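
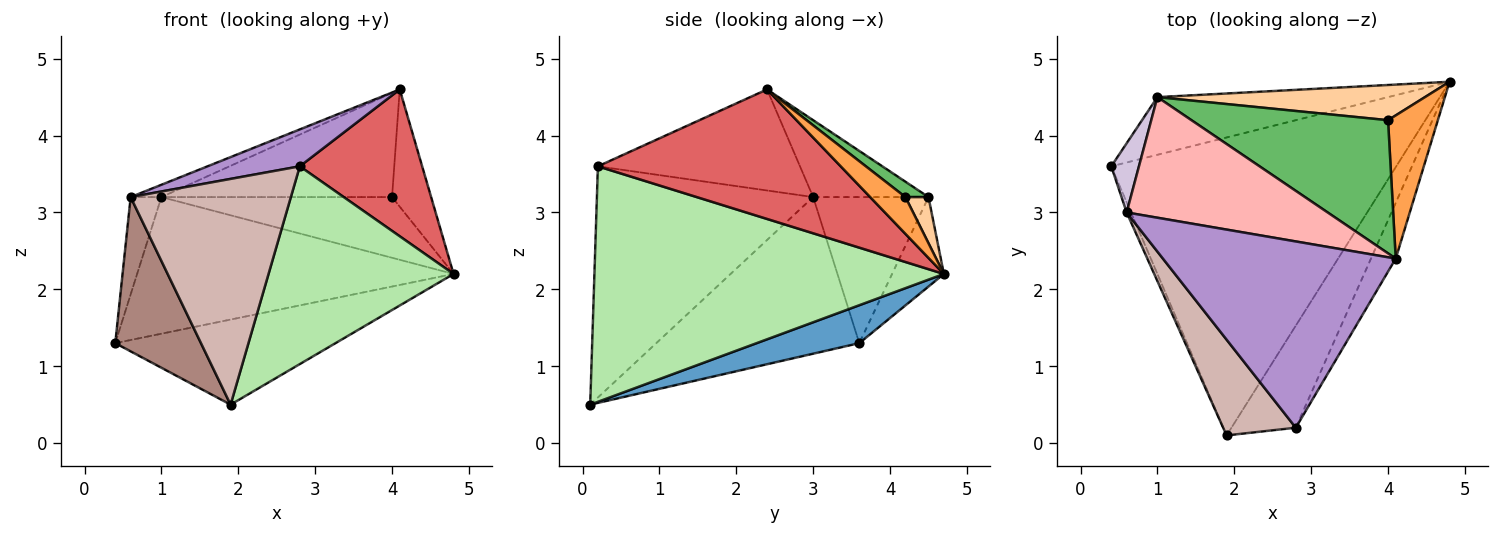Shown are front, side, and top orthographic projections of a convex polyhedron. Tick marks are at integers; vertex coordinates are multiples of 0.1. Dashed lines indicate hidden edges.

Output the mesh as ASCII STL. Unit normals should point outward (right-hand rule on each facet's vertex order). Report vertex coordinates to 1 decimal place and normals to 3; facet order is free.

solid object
 facet normal 0.127 0.272 -0.954
  outer loop
   vertex 1.9 0.1 0.5
   vertex 0.4 3.6 1.3
   vertex 4.8 4.7 2.2
  endloop
 endfacet
 facet normal -0.149 0.911 -0.384
  outer loop
   vertex 1.0 4.5 3.2
   vertex 4.8 4.7 2.2
   vertex 0.4 3.6 1.3
  endloop
 endfacet
 facet normal 0.496 0.550 0.672
  outer loop
   vertex 4.0 4.2 3.2
   vertex 4.1 2.4 4.6
   vertex 4.8 4.7 2.2
  endloop
 endfacet
 facet normal 0.086 0.862 0.500
  outer loop
   vertex 4.0 4.2 3.2
   vertex 4.8 4.7 2.2
   vertex 1.0 4.5 3.2
  endloop
 endfacet
 facet normal 0.061 0.615 0.786
  outer loop
   vertex 4.0 4.2 3.2
   vertex 1.0 4.5 3.2
   vertex 4.1 2.4 4.6
  endloop
 endfacet
 facet normal 0.859 -0.455 -0.235
  outer loop
   vertex 2.8 0.2 3.6
   vertex 1.9 0.1 0.5
   vertex 4.8 4.7 2.2
  endloop
 endfacet
 facet normal 0.880 -0.444 -0.168
  outer loop
   vertex 2.8 0.2 3.6
   vertex 4.8 4.7 2.2
   vertex 4.1 2.4 4.6
  endloop
 endfacet
 facet normal -0.356 0.095 0.930
  outer loop
   vertex 0.6 3.0 3.2
   vertex 4.1 2.4 4.6
   vertex 1.0 4.5 3.2
  endloop
 endfacet
 facet normal -0.392 -0.179 0.903
  outer loop
   vertex 0.6 3.0 3.2
   vertex 2.8 0.2 3.6
   vertex 4.1 2.4 4.6
  endloop
 endfacet
 facet normal -0.950 0.253 0.180
  outer loop
   vertex 0.6 3.0 3.2
   vertex 1.0 4.5 3.2
   vertex 0.4 3.6 1.3
  endloop
 endfacet
 facet normal -0.921 -0.389 -0.026
  outer loop
   vertex 0.6 3.0 3.2
   vertex 0.4 3.6 1.3
   vertex 1.9 0.1 0.5
  endloop
 endfacet
 facet normal -0.779 -0.577 0.245
  outer loop
   vertex 0.6 3.0 3.2
   vertex 1.9 0.1 0.5
   vertex 2.8 0.2 3.6
  endloop
 endfacet
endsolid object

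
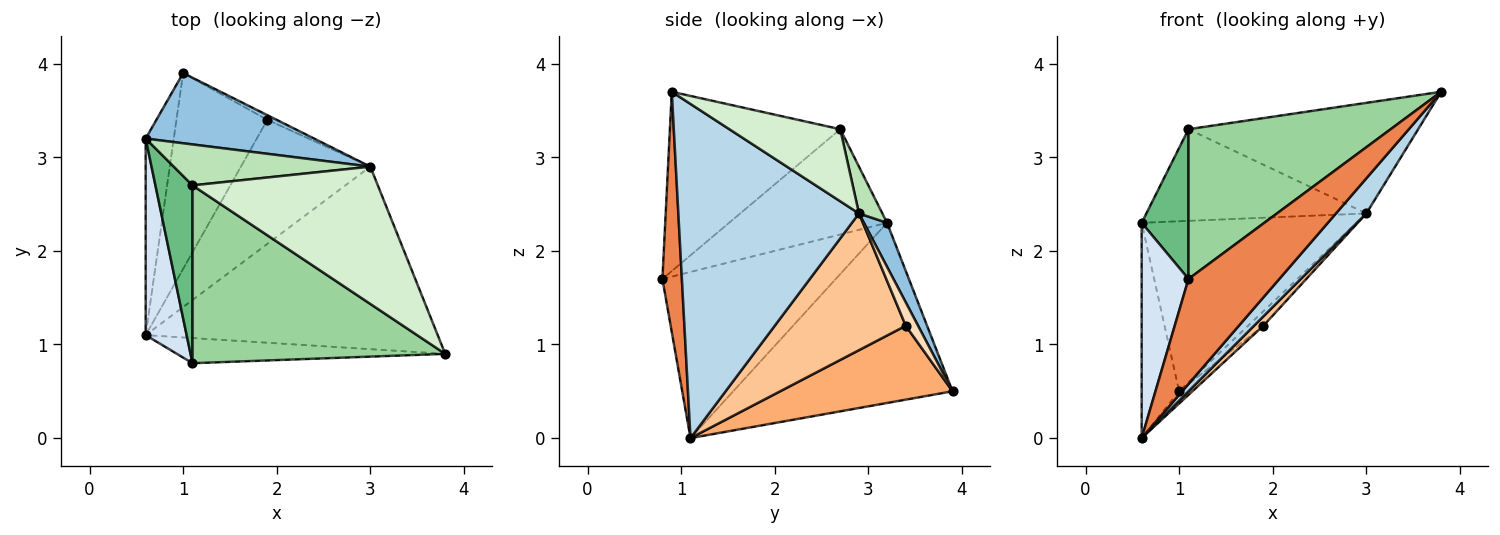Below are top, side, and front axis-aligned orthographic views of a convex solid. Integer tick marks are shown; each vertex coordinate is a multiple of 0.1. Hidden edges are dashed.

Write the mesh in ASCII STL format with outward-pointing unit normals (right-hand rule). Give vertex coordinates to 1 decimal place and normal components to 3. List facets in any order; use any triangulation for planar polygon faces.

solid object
 facet normal -0.974 0.166 -0.152
  outer loop
   vertex 1.0 3.9 0.5
   vertex 0.6 1.1 0.0
   vertex 0.6 3.2 2.3
  endloop
 endfacet
 facet normal 0.099 0.920 0.380
  outer loop
   vertex 3.0 2.9 2.4
   vertex 1.0 3.9 0.5
   vertex 0.6 3.2 2.3
  endloop
 endfacet
 facet normal 0.747 -0.126 -0.653
  outer loop
   vertex 3.0 2.9 2.4
   vertex 3.8 0.9 3.7
   vertex 0.6 1.1 0.0
  endloop
 endfacet
 facet normal -0.939 -0.254 0.231
  outer loop
   vertex 1.1 0.8 1.7
   vertex 0.6 3.2 2.3
   vertex 0.6 1.1 0.0
  endloop
 endfacet
 facet normal 0.204 -0.952 -0.228
  outer loop
   vertex 1.1 0.8 1.7
   vertex 0.6 1.1 0.0
   vertex 3.8 0.9 3.7
  endloop
 endfacet
 facet normal 0.630 0.048 -0.775
  outer loop
   vertex 1.9 3.4 1.2
   vertex 0.6 1.1 0.0
   vertex 1.0 3.9 0.5
  endloop
 endfacet
 facet normal 0.725 -0.052 -0.686
  outer loop
   vertex 1.9 3.4 1.2
   vertex 3.0 2.9 2.4
   vertex 0.6 1.1 0.0
  endloop
 endfacet
 facet normal 0.609 0.755 -0.244
  outer loop
   vertex 1.9 3.4 1.2
   vertex 1.0 3.9 0.5
   vertex 3.0 2.9 2.4
  endloop
 endfacet
 facet normal -0.908 -0.269 0.320
  outer loop
   vertex 1.1 2.7 3.3
   vertex 0.6 3.2 2.3
   vertex 1.1 0.8 1.7
  endloop
 endfacet
 facet normal -0.477 -0.566 0.672
  outer loop
   vertex 1.1 2.7 3.3
   vertex 1.1 0.8 1.7
   vertex 3.8 0.9 3.7
  endloop
 endfacet
 facet normal 0.097 0.909 0.406
  outer loop
   vertex 1.1 2.7 3.3
   vertex 3.0 2.9 2.4
   vertex 0.6 3.2 2.3
  endloop
 endfacet
 facet normal 0.290 0.600 0.745
  outer loop
   vertex 1.1 2.7 3.3
   vertex 3.8 0.9 3.7
   vertex 3.0 2.9 2.4
  endloop
 endfacet
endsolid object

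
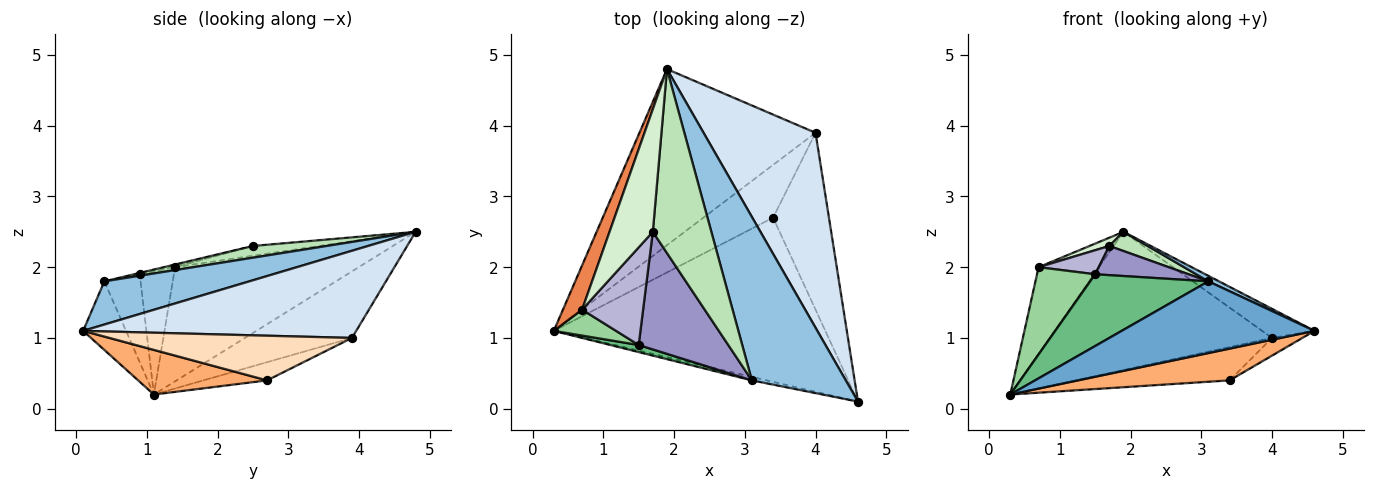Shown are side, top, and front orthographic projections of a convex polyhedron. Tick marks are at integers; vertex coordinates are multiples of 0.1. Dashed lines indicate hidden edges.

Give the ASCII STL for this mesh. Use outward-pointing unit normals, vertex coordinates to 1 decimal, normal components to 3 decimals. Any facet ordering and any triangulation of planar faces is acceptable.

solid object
 facet normal -0.217 -0.975 -0.047
  outer loop
   vertex 3.1 0.4 1.8
   vertex 0.3 1.1 0.2
   vertex 4.6 0.1 1.1
  endloop
 endfacet
 facet normal 0.418 -0.031 0.908
  outer loop
   vertex 3.1 0.4 1.8
   vertex 4.6 0.1 1.1
   vertex 1.9 4.8 2.5
  endloop
 endfacet
 facet normal -0.285 0.592 -0.754
  outer loop
   vertex 4.0 3.9 1.0
   vertex 0.3 1.1 0.2
   vertex 1.9 4.8 2.5
  endloop
 endfacet
 facet normal 0.610 0.117 0.784
  outer loop
   vertex 4.0 3.9 1.0
   vertex 1.9 4.8 2.5
   vertex 4.6 0.1 1.1
  endloop
 endfacet
 facet normal -0.938 0.308 0.157
  outer loop
   vertex 0.7 1.4 2.0
   vertex 1.9 4.8 2.5
   vertex 0.3 1.1 0.2
  endloop
 endfacet
 facet normal 0.159 -0.187 -0.969
  outer loop
   vertex 3.4 2.7 0.4
   vertex 4.6 0.1 1.1
   vertex 0.3 1.1 0.2
  endloop
 endfacet
 facet normal -0.215 0.521 -0.826
  outer loop
   vertex 3.4 2.7 0.4
   vertex 0.3 1.1 0.2
   vertex 4.0 3.9 1.0
  endloop
 endfacet
 facet normal 0.623 0.078 -0.778
  outer loop
   vertex 3.4 2.7 0.4
   vertex 4.0 3.9 1.0
   vertex 4.6 0.1 1.1
  endloop
 endfacet
 facet normal -0.292 -0.952 0.094
  outer loop
   vertex 1.5 0.9 1.9
   vertex 0.3 1.1 0.2
   vertex 3.1 0.4 1.8
  endloop
 endfacet
 facet normal -0.491 -0.835 0.248
  outer loop
   vertex 1.5 0.9 1.9
   vertex 0.7 1.4 2.0
   vertex 0.3 1.1 0.2
  endloop
 endfacet
 facet normal 0.196 -0.102 0.975
  outer loop
   vertex 1.7 2.5 2.3
   vertex 3.1 0.4 1.8
   vertex 1.9 4.8 2.5
  endloop
 endfacet
 facet normal -0.220 -0.066 0.973
  outer loop
   vertex 1.7 2.5 2.3
   vertex 1.9 4.8 2.5
   vertex 0.7 1.4 2.0
  endloop
 endfacet
 facet normal -0.015 -0.241 0.970
  outer loop
   vertex 1.7 2.5 2.3
   vertex 1.5 0.9 1.9
   vertex 3.1 0.4 1.8
  endloop
 endfacet
 facet normal -0.028 -0.239 0.971
  outer loop
   vertex 1.7 2.5 2.3
   vertex 0.7 1.4 2.0
   vertex 1.5 0.9 1.9
  endloop
 endfacet
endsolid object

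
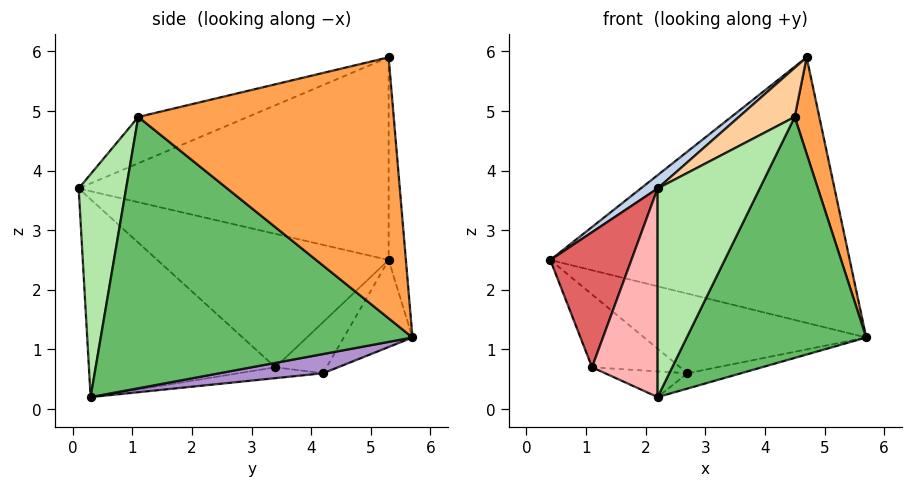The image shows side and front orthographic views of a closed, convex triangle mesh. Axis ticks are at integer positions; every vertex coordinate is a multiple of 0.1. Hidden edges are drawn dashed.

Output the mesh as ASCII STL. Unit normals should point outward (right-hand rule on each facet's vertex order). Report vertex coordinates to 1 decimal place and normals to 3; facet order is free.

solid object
 facet normal -0.057 0.996 0.073
  outer loop
   vertex 4.7 5.3 5.9
   vertex 5.7 5.7 1.2
   vertex 0.4 5.3 2.5
  endloop
 endfacet
 facet normal -0.620 -0.034 0.784
  outer loop
   vertex 4.7 5.3 5.9
   vertex 0.4 5.3 2.5
   vertex 2.2 0.1 3.7
  endloop
 endfacet
 facet normal 0.975 -0.094 0.200
  outer loop
   vertex 4.5 1.1 4.9
   vertex 5.7 5.7 1.2
   vertex 4.7 5.3 5.9
  endloop
 endfacet
 facet normal -0.385 -0.196 0.902
  outer loop
   vertex 4.5 1.1 4.9
   vertex 4.7 5.3 5.9
   vertex 2.2 0.1 3.7
  endloop
 endfacet
 facet normal 0.821 -0.472 -0.321
  outer loop
   vertex 4.5 1.1 4.9
   vertex 2.2 0.3 0.2
   vertex 5.7 5.7 1.2
  endloop
 endfacet
 facet normal 0.421 -0.906 -0.052
  outer loop
   vertex 4.5 1.1 4.9
   vertex 2.2 0.1 3.7
   vertex 2.2 0.3 0.2
  endloop
 endfacet
 facet normal -0.944 -0.331 -0.018
  outer loop
   vertex 1.1 3.4 0.7
   vertex 2.2 0.1 3.7
   vertex 0.4 5.3 2.5
  endloop
 endfacet
 facet normal -0.943 -0.332 -0.019
  outer loop
   vertex 1.1 3.4 0.7
   vertex 2.2 0.3 0.2
   vertex 2.2 0.1 3.7
  endloop
 endfacet
 facet normal 0.156 0.081 -0.984
  outer loop
   vertex 2.7 4.2 0.6
   vertex 5.7 5.7 1.2
   vertex 2.2 0.3 0.2
  endloop
 endfacet
 facet normal -0.120 0.116 -0.986
  outer loop
   vertex 2.7 4.2 0.6
   vertex 2.2 0.3 0.2
   vertex 1.1 3.4 0.7
  endloop
 endfacet
 facet normal -0.218 0.706 -0.673
  outer loop
   vertex 2.7 4.2 0.6
   vertex 0.4 5.3 2.5
   vertex 5.7 5.7 1.2
  endloop
 endfacet
 facet normal -0.336 0.579 -0.742
  outer loop
   vertex 2.7 4.2 0.6
   vertex 1.1 3.4 0.7
   vertex 0.4 5.3 2.5
  endloop
 endfacet
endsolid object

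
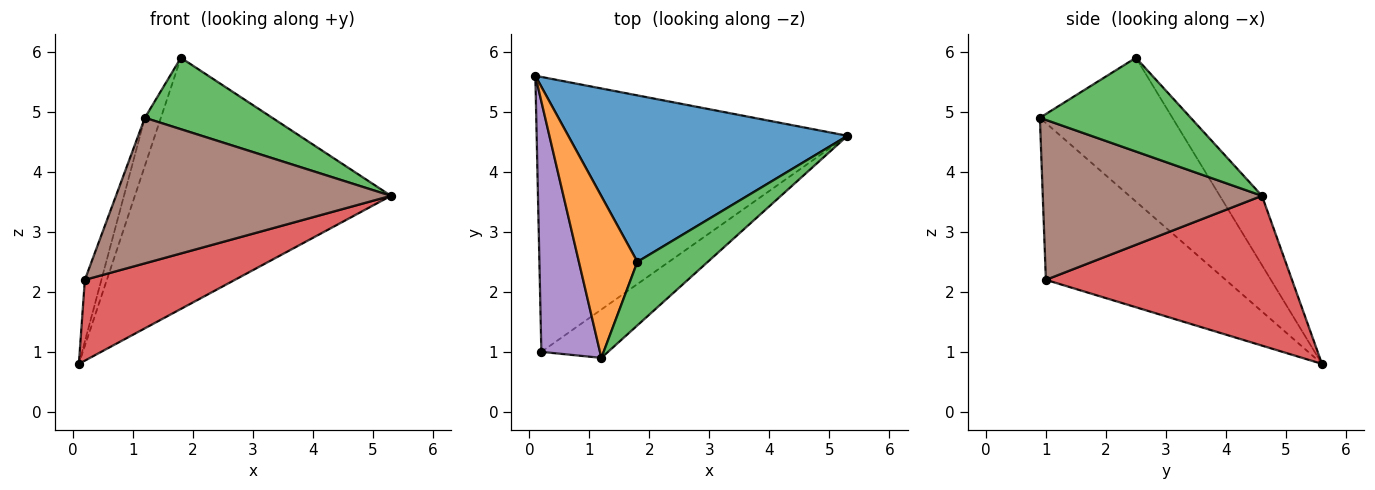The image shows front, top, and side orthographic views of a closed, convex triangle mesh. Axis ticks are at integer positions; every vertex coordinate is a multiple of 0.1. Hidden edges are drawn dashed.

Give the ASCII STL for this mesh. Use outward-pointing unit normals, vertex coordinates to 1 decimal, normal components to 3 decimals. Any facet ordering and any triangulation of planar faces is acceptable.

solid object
 facet normal -0.136 0.826 0.547
  outer loop
   vertex 1.8 2.5 5.9
   vertex 5.3 4.6 3.6
   vertex 0.1 5.6 0.8
  endloop
 endfacet
 facet normal -0.921 0.111 0.374
  outer loop
   vertex 1.8 2.5 5.9
   vertex 0.1 5.6 0.8
   vertex 1.2 0.9 4.9
  endloop
 endfacet
 facet normal 0.663 -0.560 0.498
  outer loop
   vertex 1.8 2.5 5.9
   vertex 1.2 0.9 4.9
   vertex 5.3 4.6 3.6
  endloop
 endfacet
 facet normal 0.420 -0.256 -0.871
  outer loop
   vertex 0.2 1.0 2.2
   vertex 0.1 5.6 0.8
   vertex 5.3 4.6 3.6
  endloop
 endfacet
 facet normal -0.933 0.086 0.349
  outer loop
   vertex 0.2 1.0 2.2
   vertex 1.2 0.9 4.9
   vertex 0.1 5.6 0.8
  endloop
 endfacet
 facet normal 0.603 -0.757 -0.251
  outer loop
   vertex 0.2 1.0 2.2
   vertex 5.3 4.6 3.6
   vertex 1.2 0.9 4.9
  endloop
 endfacet
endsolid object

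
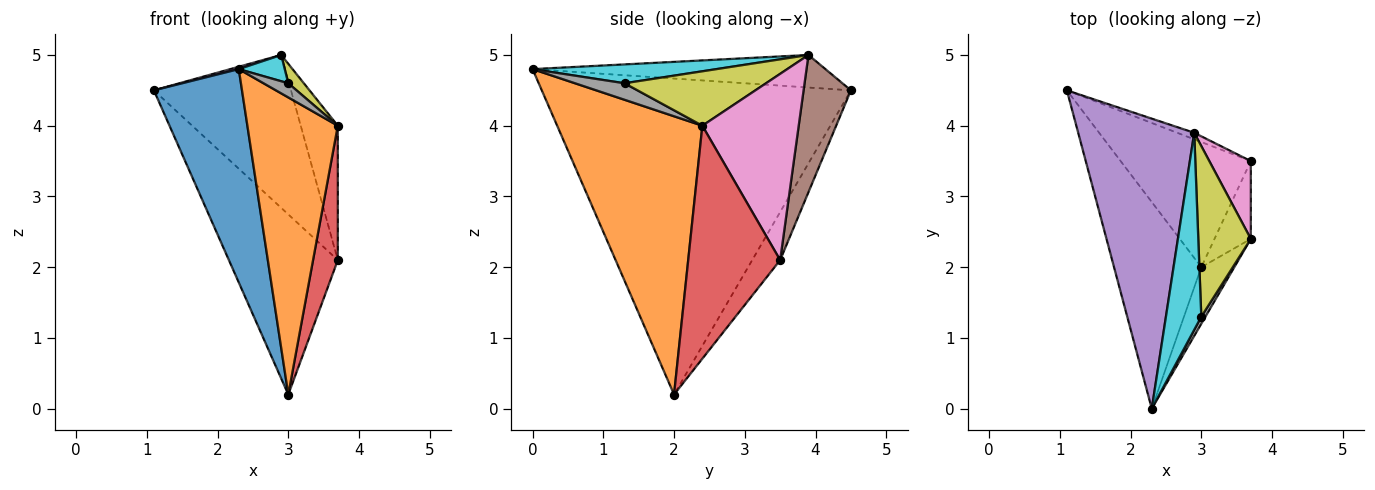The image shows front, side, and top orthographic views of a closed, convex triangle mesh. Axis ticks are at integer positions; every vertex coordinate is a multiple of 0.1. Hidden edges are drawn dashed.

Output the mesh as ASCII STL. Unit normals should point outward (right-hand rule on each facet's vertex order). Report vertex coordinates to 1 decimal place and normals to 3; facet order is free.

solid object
 facet normal -0.929 -0.265 -0.257
  outer loop
   vertex 3.0 2.0 0.2
   vertex 2.3 0.0 4.8
   vertex 1.1 4.5 4.5
  endloop
 endfacet
 facet normal 0.845 -0.526 -0.100
  outer loop
   vertex 3.0 2.0 0.2
   vertex 3.7 2.4 4.0
   vertex 2.3 0.0 4.8
  endloop
 endfacet
 facet normal -0.206 0.804 -0.558
  outer loop
   vertex 3.7 3.5 2.1
   vertex 3.0 2.0 0.2
   vertex 1.1 4.5 4.5
  endloop
 endfacet
 facet normal 0.955 -0.257 -0.149
  outer loop
   vertex 3.7 3.5 2.1
   vertex 3.7 2.4 4.0
   vertex 3.0 2.0 0.2
  endloop
 endfacet
 facet normal -0.270 -0.008 0.963
  outer loop
   vertex 2.9 3.9 5.0
   vertex 1.1 4.5 4.5
   vertex 2.3 0.0 4.8
  endloop
 endfacet
 facet normal 0.326 0.944 -0.040
  outer loop
   vertex 2.9 3.9 5.0
   vertex 3.7 3.5 2.1
   vertex 1.1 4.5 4.5
  endloop
 endfacet
 facet normal 0.914 0.352 0.204
  outer loop
   vertex 2.9 3.9 5.0
   vertex 3.7 2.4 4.0
   vertex 3.7 3.5 2.1
  endloop
 endfacet
 facet normal 0.873 -0.436 0.218
  outer loop
   vertex 3.0 1.3 4.6
   vertex 2.3 0.0 4.8
   vertex 3.7 2.4 4.0
  endloop
 endfacet
 facet normal 0.717 -0.079 0.692
  outer loop
   vertex 3.0 1.3 4.6
   vertex 3.7 2.4 4.0
   vertex 2.9 3.9 5.0
  endloop
 endfacet
 facet normal 0.467 -0.117 0.876
  outer loop
   vertex 3.0 1.3 4.6
   vertex 2.9 3.9 5.0
   vertex 2.3 0.0 4.8
  endloop
 endfacet
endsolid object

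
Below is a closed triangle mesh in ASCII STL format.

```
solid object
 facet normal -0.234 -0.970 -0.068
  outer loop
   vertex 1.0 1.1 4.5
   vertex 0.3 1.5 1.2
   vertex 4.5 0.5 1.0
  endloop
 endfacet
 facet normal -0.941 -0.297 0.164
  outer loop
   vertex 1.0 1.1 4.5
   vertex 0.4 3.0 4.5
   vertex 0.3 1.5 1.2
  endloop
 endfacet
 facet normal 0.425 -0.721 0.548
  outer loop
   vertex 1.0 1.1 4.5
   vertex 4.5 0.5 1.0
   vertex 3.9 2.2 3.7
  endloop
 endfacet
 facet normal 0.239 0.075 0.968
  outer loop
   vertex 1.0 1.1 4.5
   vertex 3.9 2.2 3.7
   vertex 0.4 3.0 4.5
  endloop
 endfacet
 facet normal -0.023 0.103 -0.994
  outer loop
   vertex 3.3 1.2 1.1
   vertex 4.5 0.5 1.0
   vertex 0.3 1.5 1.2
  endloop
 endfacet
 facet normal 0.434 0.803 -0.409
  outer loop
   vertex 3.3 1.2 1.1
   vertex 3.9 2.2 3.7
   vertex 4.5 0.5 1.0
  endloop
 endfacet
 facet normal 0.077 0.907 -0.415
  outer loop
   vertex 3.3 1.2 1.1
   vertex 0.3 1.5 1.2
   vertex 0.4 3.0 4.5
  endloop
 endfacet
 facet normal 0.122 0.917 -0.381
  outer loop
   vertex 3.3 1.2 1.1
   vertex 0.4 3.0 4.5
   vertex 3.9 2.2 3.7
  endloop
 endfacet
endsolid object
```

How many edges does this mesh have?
12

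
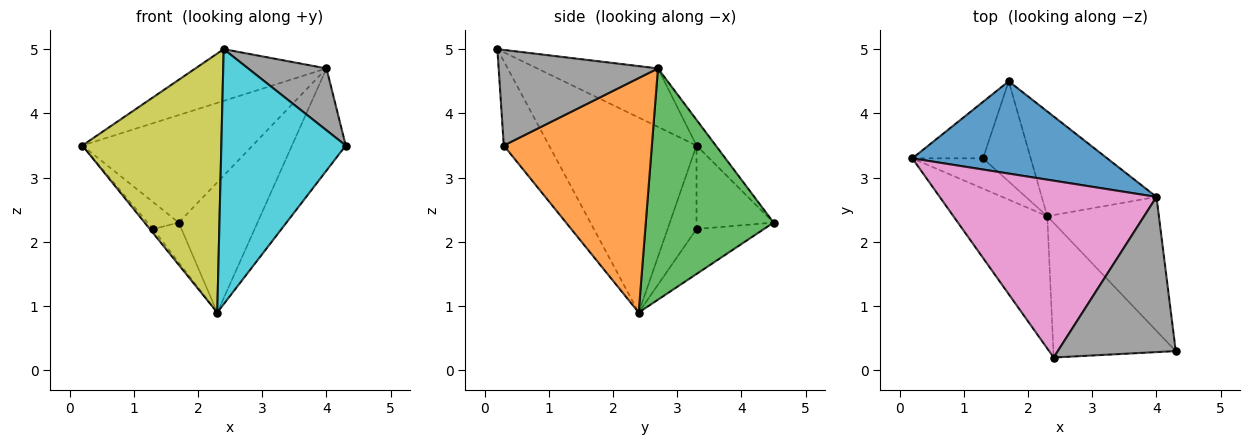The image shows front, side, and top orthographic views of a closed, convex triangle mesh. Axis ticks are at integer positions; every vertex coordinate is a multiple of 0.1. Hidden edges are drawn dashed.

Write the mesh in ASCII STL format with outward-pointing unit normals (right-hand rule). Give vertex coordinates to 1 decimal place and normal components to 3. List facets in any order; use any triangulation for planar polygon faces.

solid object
 facet normal -0.086 0.756 0.649
  outer loop
   vertex 4.0 2.7 4.7
   vertex 1.7 4.5 2.3
   vertex 0.2 3.3 3.5
  endloop
 endfacet
 facet normal 0.858 0.311 -0.408
  outer loop
   vertex 4.0 2.7 4.7
   vertex 4.3 0.3 3.5
   vertex 2.3 2.4 0.9
  endloop
 endfacet
 facet normal 0.784 0.483 -0.389
  outer loop
   vertex 4.0 2.7 4.7
   vertex 2.3 2.4 0.9
   vertex 1.7 4.5 2.3
  endloop
 endfacet
 facet normal -0.730 0.295 -0.617
  outer loop
   vertex 1.3 3.3 2.2
   vertex 0.2 3.3 3.5
   vertex 1.7 4.5 2.3
  endloop
 endfacet
 facet normal -0.761 0.085 -0.644
  outer loop
   vertex 1.3 3.3 2.2
   vertex 2.3 2.4 0.9
   vertex 0.2 3.3 3.5
  endloop
 endfacet
 facet normal -0.659 0.278 -0.699
  outer loop
   vertex 1.3 3.3 2.2
   vertex 1.7 4.5 2.3
   vertex 2.3 2.4 0.9
  endloop
 endfacet
 facet normal -0.251 0.272 0.929
  outer loop
   vertex 2.4 0.2 5.0
   vertex 4.0 2.7 4.7
   vertex 0.2 3.3 3.5
  endloop
 endfacet
 facet normal 0.601 -0.296 0.742
  outer loop
   vertex 2.4 0.2 5.0
   vertex 4.3 0.3 3.5
   vertex 4.0 2.7 4.7
  endloop
 endfacet
 facet normal -0.687 -0.647 -0.331
  outer loop
   vertex 2.4 0.2 5.0
   vertex 0.2 3.3 3.5
   vertex 2.3 2.4 0.9
  endloop
 endfacet
 facet normal -0.306 -0.842 -0.444
  outer loop
   vertex 2.4 0.2 5.0
   vertex 2.3 2.4 0.9
   vertex 4.3 0.3 3.5
  endloop
 endfacet
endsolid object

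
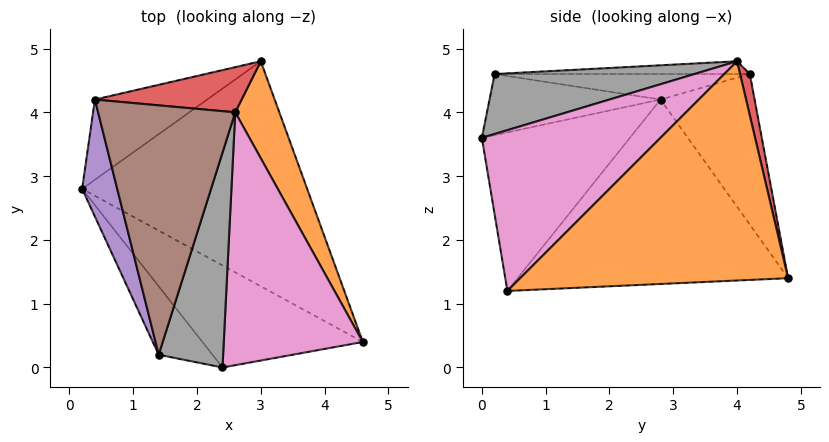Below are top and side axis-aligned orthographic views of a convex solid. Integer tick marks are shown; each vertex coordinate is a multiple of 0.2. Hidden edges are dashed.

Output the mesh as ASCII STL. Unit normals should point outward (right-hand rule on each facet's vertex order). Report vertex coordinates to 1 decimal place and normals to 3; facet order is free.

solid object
 facet normal -0.622 -0.192 -0.759
  outer loop
   vertex 3.0 4.8 1.4
   vertex 4.6 0.4 1.2
   vertex 0.2 2.8 4.2
  endloop
 endfacet
 facet normal 0.926 0.328 0.186
  outer loop
   vertex 2.6 4.0 4.8
   vertex 4.6 0.4 1.2
   vertex 3.0 4.8 1.4
  endloop
 endfacet
 facet normal -0.771 0.274 -0.575
  outer loop
   vertex 0.4 4.2 4.6
   vertex 3.0 4.8 1.4
   vertex 0.2 2.8 4.2
  endloop
 endfacet
 facet normal 0.067 0.969 0.236
  outer loop
   vertex 0.4 4.2 4.6
   vertex 2.6 4.0 4.8
   vertex 3.0 4.8 1.4
  endloop
 endfacet
 facet normal -0.582 -0.145 0.800
  outer loop
   vertex 0.4 4.2 4.6
   vertex 0.2 2.8 4.2
   vertex 1.4 0.2 4.6
  endloop
 endfacet
 facet normal -0.093 -0.023 0.995
  outer loop
   vertex 0.4 4.2 4.6
   vertex 1.4 0.2 4.6
   vertex 2.6 4.0 4.8
  endloop
 endfacet
 facet normal 0.736 -0.228 0.637
  outer loop
   vertex 2.4 0.0 3.6
   vertex 4.6 0.4 1.2
   vertex 2.6 4.0 4.8
  endloop
 endfacet
 facet normal 0.660 -0.246 0.710
  outer loop
   vertex 2.4 0.0 3.6
   vertex 2.6 4.0 4.8
   vertex 1.4 0.2 4.6
  endloop
 endfacet
 facet normal -0.653 -0.371 -0.660
  outer loop
   vertex 2.4 0.0 3.6
   vertex 0.2 2.8 4.2
   vertex 4.6 0.4 1.2
  endloop
 endfacet
 facet normal -0.685 -0.409 -0.603
  outer loop
   vertex 2.4 0.0 3.6
   vertex 1.4 0.2 4.6
   vertex 0.2 2.8 4.2
  endloop
 endfacet
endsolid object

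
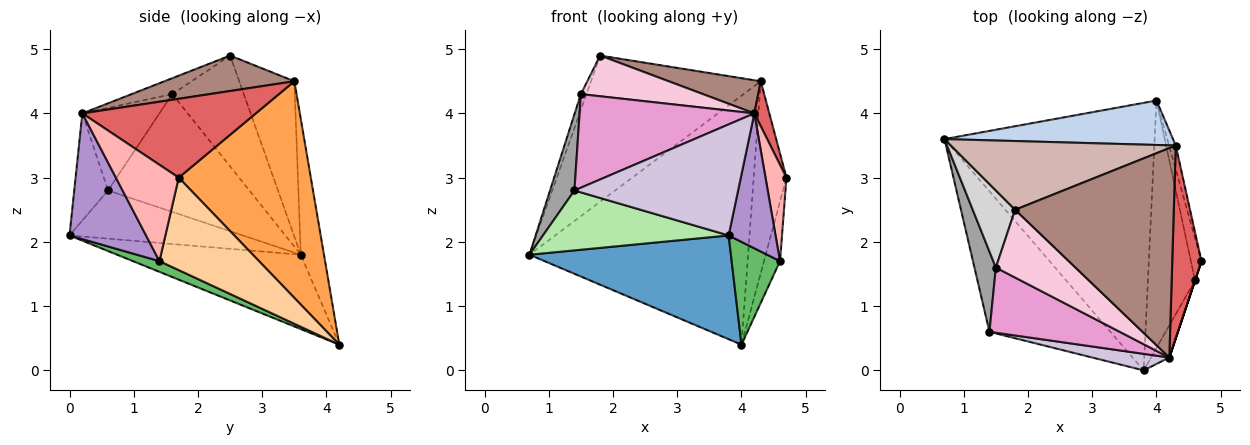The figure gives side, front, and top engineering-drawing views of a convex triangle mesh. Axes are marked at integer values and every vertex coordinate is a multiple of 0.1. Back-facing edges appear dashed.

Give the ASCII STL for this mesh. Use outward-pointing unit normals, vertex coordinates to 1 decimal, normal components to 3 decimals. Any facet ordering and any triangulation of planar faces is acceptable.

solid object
 facet normal -0.313 -0.343 -0.885
  outer loop
   vertex 3.8 0.0 2.1
   vertex 0.7 3.6 1.8
   vertex 4.0 4.2 0.4
  endloop
 endfacet
 facet normal -0.104 0.979 0.175
  outer loop
   vertex 4.3 3.5 4.5
   vertex 4.0 4.2 0.4
   vertex 0.7 3.6 1.8
  endloop
 endfacet
 facet normal 0.970 0.241 -0.030
  outer loop
   vertex 4.3 3.5 4.5
   vertex 4.7 1.7 3.0
   vertex 4.0 4.2 0.4
  endloop
 endfacet
 facet normal 0.981 0.158 -0.112
  outer loop
   vertex 4.6 1.4 1.7
   vertex 4.0 4.2 0.4
   vertex 4.7 1.7 3.0
  endloop
 endfacet
 facet normal 0.205 -0.376 -0.904
  outer loop
   vertex 4.6 1.4 1.7
   vertex 3.8 0.0 2.1
   vertex 4.0 4.2 0.4
  endloop
 endfacet
 facet normal -0.344 -0.368 -0.864
  outer loop
   vertex 1.4 0.6 2.8
   vertex 0.7 3.6 1.8
   vertex 3.8 0.0 2.1
  endloop
 endfacet
 facet normal 0.935 -0.081 0.346
  outer loop
   vertex 4.2 0.2 4.0
   vertex 4.7 1.7 3.0
   vertex 4.3 3.5 4.5
  endloop
 endfacet
 facet normal 0.949 -0.316 0.000
  outer loop
   vertex 4.2 0.2 4.0
   vertex 4.6 1.4 1.7
   vertex 4.7 1.7 3.0
  endloop
 endfacet
 facet normal 0.846 -0.519 -0.124
  outer loop
   vertex 4.2 0.2 4.0
   vertex 3.8 0.0 2.1
   vertex 4.6 1.4 1.7
  endloop
 endfacet
 facet normal -0.200 -0.969 0.144
  outer loop
   vertex 4.2 0.2 4.0
   vertex 1.4 0.6 2.8
   vertex 3.8 0.0 2.1
  endloop
 endfacet
 facet normal 0.215 -0.153 0.965
  outer loop
   vertex 1.8 2.5 4.9
   vertex 4.2 0.2 4.0
   vertex 4.3 3.5 4.5
  endloop
 endfacet
 facet normal -0.282 0.868 0.408
  outer loop
   vertex 1.8 2.5 4.9
   vertex 4.3 3.5 4.5
   vertex 0.7 3.6 1.8
  endloop
 endfacet
 facet normal -0.340 -0.772 0.537
  outer loop
   vertex 1.5 1.6 4.3
   vertex 1.4 0.6 2.8
   vertex 4.2 0.2 4.0
  endloop
 endfacet
 facet normal -0.169 -0.507 0.845
  outer loop
   vertex 1.5 1.6 4.3
   vertex 4.2 0.2 4.0
   vertex 1.8 2.5 4.9
  endloop
 endfacet
 facet normal -0.970 -0.168 0.176
  outer loop
   vertex 1.5 1.6 4.3
   vertex 0.7 3.6 1.8
   vertex 1.4 0.6 2.8
  endloop
 endfacet
 facet normal -0.931 0.073 0.356
  outer loop
   vertex 1.5 1.6 4.3
   vertex 1.8 2.5 4.9
   vertex 0.7 3.6 1.8
  endloop
 endfacet
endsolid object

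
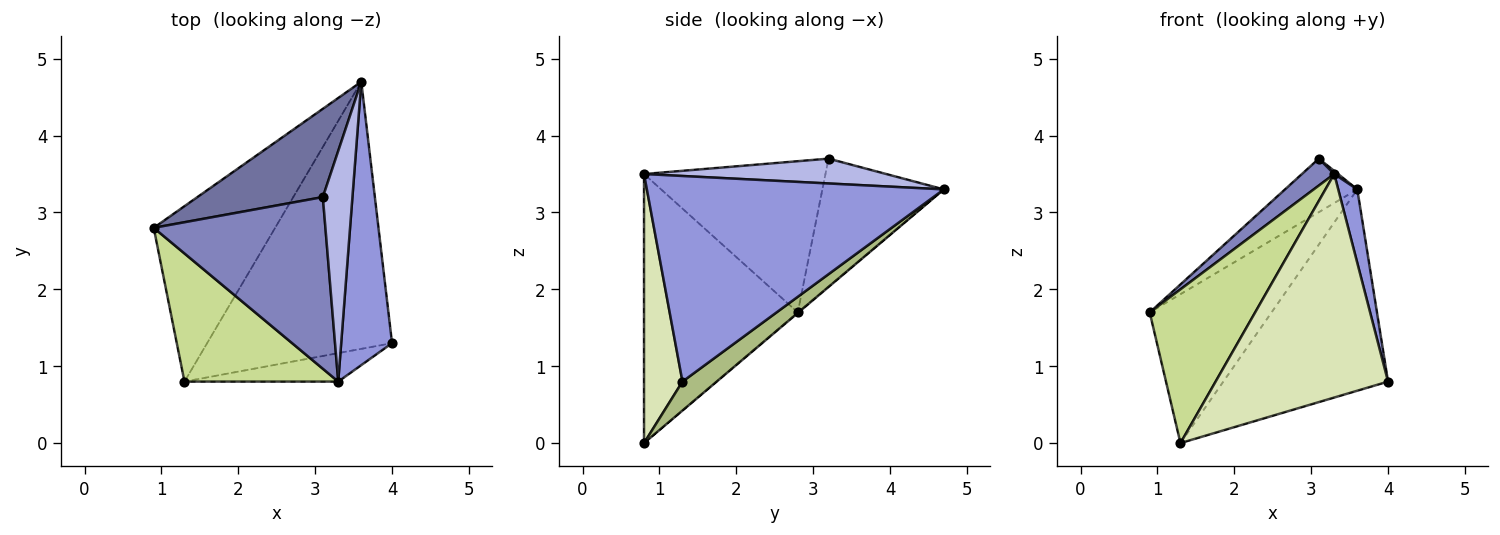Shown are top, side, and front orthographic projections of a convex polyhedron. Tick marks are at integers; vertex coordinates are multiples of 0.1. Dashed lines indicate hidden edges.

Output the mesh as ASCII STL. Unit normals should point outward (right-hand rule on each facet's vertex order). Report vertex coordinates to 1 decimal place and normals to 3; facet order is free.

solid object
 facet normal -0.657 0.391 0.645
  outer loop
   vertex 3.1 3.2 3.7
   vertex 3.6 4.7 3.3
   vertex 0.9 2.8 1.7
  endloop
 endfacet
 facet normal -0.656 -0.117 0.745
  outer loop
   vertex 3.3 0.8 3.5
   vertex 3.1 3.2 3.7
   vertex 0.9 2.8 1.7
  endloop
 endfacet
 facet normal 0.969 -0.062 0.240
  outer loop
   vertex 3.3 0.8 3.5
   vertex 4.0 1.3 0.8
   vertex 3.6 4.7 3.3
  endloop
 endfacet
 facet normal 0.643 -0.010 0.766
  outer loop
   vertex 3.3 0.8 3.5
   vertex 3.6 4.7 3.3
   vertex 3.1 3.2 3.7
  endloop
 endfacet
 facet normal -0.004 0.647 -0.762
  outer loop
   vertex 1.3 0.8 0.0
   vertex 0.9 2.8 1.7
   vertex 3.6 4.7 3.3
  endloop
 endfacet
 facet normal 0.124 0.597 -0.792
  outer loop
   vertex 1.3 0.8 0.0
   vertex 3.6 4.7 3.3
   vertex 4.0 1.3 0.8
  endloop
 endfacet
 facet normal -0.746 -0.512 0.426
  outer loop
   vertex 1.3 0.8 0.0
   vertex 3.3 0.8 3.5
   vertex 0.9 2.8 1.7
  endloop
 endfacet
 facet normal 0.216 -0.969 -0.123
  outer loop
   vertex 1.3 0.8 0.0
   vertex 4.0 1.3 0.8
   vertex 3.3 0.8 3.5
  endloop
 endfacet
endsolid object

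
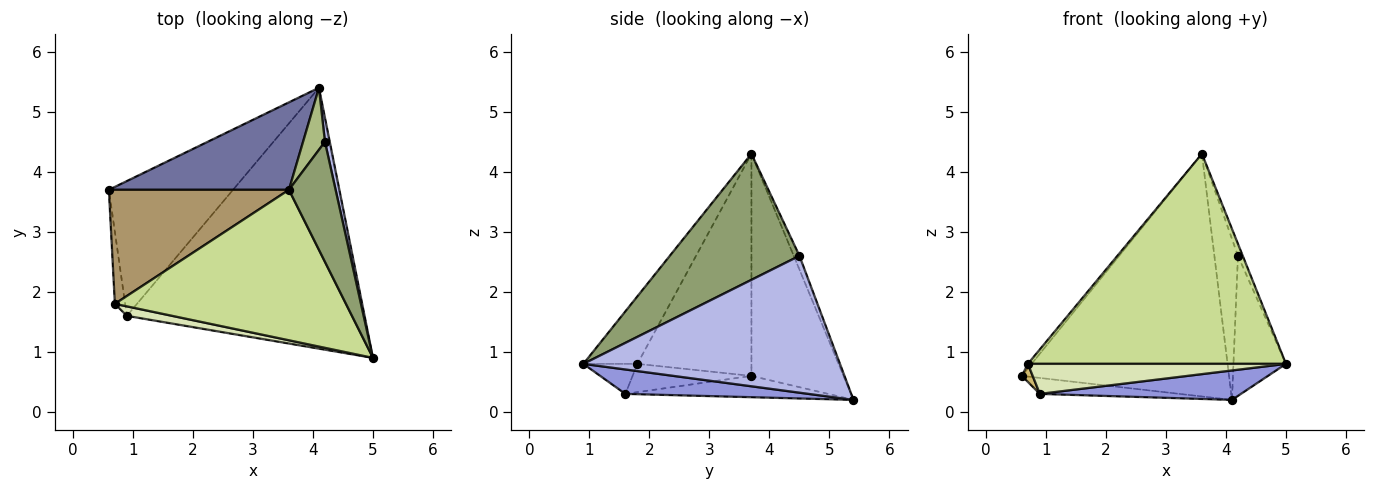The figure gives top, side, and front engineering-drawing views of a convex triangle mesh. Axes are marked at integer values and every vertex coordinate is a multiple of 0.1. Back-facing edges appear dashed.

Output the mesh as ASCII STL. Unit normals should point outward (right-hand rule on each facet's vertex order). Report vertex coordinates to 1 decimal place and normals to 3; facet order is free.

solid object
 facet normal -0.386 0.868 0.313
  outer loop
   vertex 3.6 3.7 4.3
   vertex 4.1 5.4 0.2
   vertex 0.6 3.7 0.6
  endloop
 endfacet
 facet normal -0.168 0.116 -0.979
  outer loop
   vertex 0.9 1.6 0.3
   vertex 0.6 3.7 0.6
   vertex 4.1 5.4 0.2
  endloop
 endfacet
 facet normal 0.102 -0.112 -0.989
  outer loop
   vertex 0.9 1.6 0.3
   vertex 4.1 5.4 0.2
   vertex 5.0 0.9 0.8
  endloop
 endfacet
 facet normal 0.979 0.200 0.034
  outer loop
   vertex 4.2 4.5 2.6
   vertex 5.0 0.9 0.8
   vertex 4.1 5.4 0.2
  endloop
 endfacet
 facet normal 0.937 0.035 0.347
  outer loop
   vertex 4.2 4.5 2.6
   vertex 3.6 3.7 4.3
   vertex 5.0 0.9 0.8
  endloop
 endfacet
 facet normal -0.220 0.910 0.351
  outer loop
   vertex 4.2 4.5 2.6
   vertex 4.1 5.4 0.2
   vertex 3.6 3.7 4.3
  endloop
 endfacet
 facet normal -0.168 -0.801 0.574
  outer loop
   vertex 0.7 1.8 0.8
   vertex 5.0 0.9 0.8
   vertex 3.6 3.7 4.3
  endloop
 endfacet
 facet normal -0.196 -0.935 0.296
  outer loop
   vertex 0.7 1.8 0.8
   vertex 0.9 1.6 0.3
   vertex 5.0 0.9 0.8
  endloop
 endfacet
 facet normal -0.777 0.025 0.630
  outer loop
   vertex 0.7 1.8 0.8
   vertex 3.6 3.7 4.3
   vertex 0.6 3.7 0.6
  endloop
 endfacet
 facet normal -0.936 -0.085 -0.341
  outer loop
   vertex 0.7 1.8 0.8
   vertex 0.6 3.7 0.6
   vertex 0.9 1.6 0.3
  endloop
 endfacet
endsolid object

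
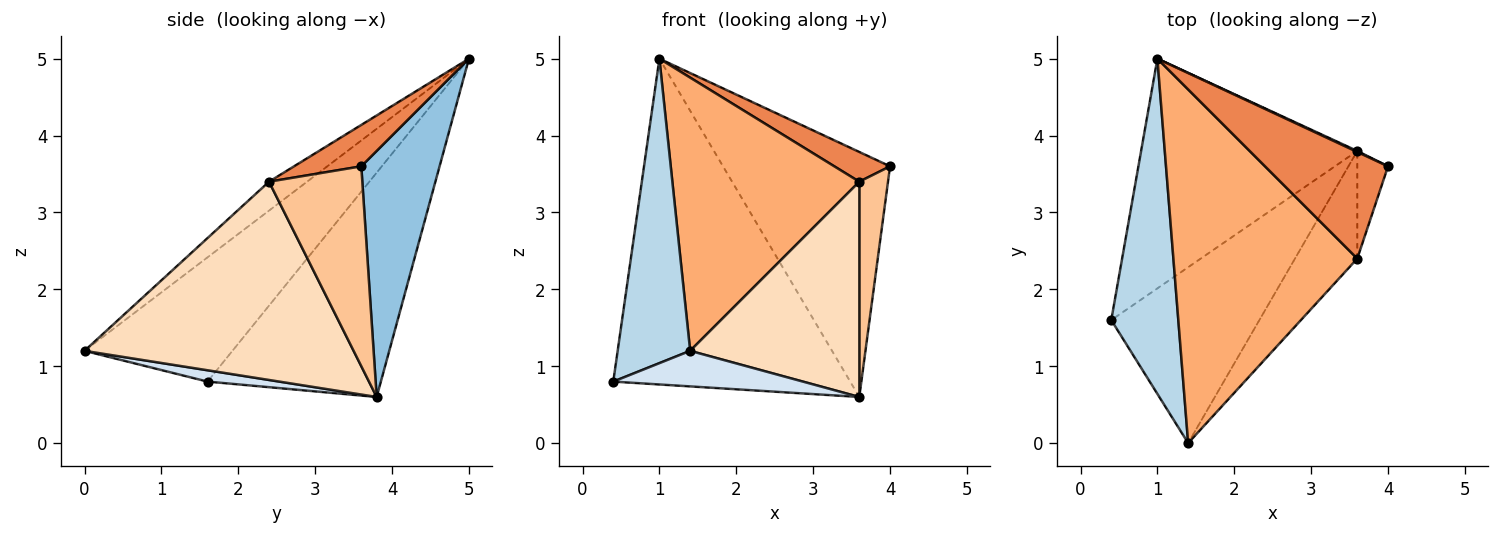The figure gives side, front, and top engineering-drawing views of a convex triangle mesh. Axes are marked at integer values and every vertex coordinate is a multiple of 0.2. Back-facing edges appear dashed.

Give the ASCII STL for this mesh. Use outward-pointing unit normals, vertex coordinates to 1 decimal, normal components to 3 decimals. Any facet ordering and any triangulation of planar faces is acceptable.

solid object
 facet normal -0.513 0.701 -0.495
  outer loop
   vertex 3.6 3.8 0.6
   vertex 0.4 1.6 0.8
   vertex 1.0 5.0 5.0
  endloop
 endfacet
 facet normal 0.424 0.905 0.004
  outer loop
   vertex 3.6 3.8 0.6
   vertex 1.0 5.0 5.0
   vertex 4.0 3.6 3.6
  endloop
 endfacet
 facet normal -0.808 -0.396 0.436
  outer loop
   vertex 1.4 0.0 1.2
   vertex 1.0 5.0 5.0
   vertex 0.4 1.6 0.8
  endloop
 endfacet
 facet normal 0.075 -0.198 -0.977
  outer loop
   vertex 1.4 0.0 1.2
   vertex 0.4 1.6 0.8
   vertex 3.6 3.8 0.6
  endloop
 endfacet
 facet normal 0.308 -0.256 0.916
  outer loop
   vertex 3.6 2.4 3.4
   vertex 4.0 3.6 3.6
   vertex 1.0 5.0 5.0
  endloop
 endfacet
 facet normal -0.123 -0.607 0.785
  outer loop
   vertex 3.6 2.4 3.4
   vertex 1.0 5.0 5.0
   vertex 1.4 0.0 1.2
  endloop
 endfacet
 facet normal 0.946 -0.291 -0.145
  outer loop
   vertex 3.6 2.4 3.4
   vertex 3.6 3.8 0.6
   vertex 4.0 3.6 3.6
  endloop
 endfacet
 facet normal 0.818 -0.514 -0.257
  outer loop
   vertex 3.6 2.4 3.4
   vertex 1.4 0.0 1.2
   vertex 3.6 3.8 0.6
  endloop
 endfacet
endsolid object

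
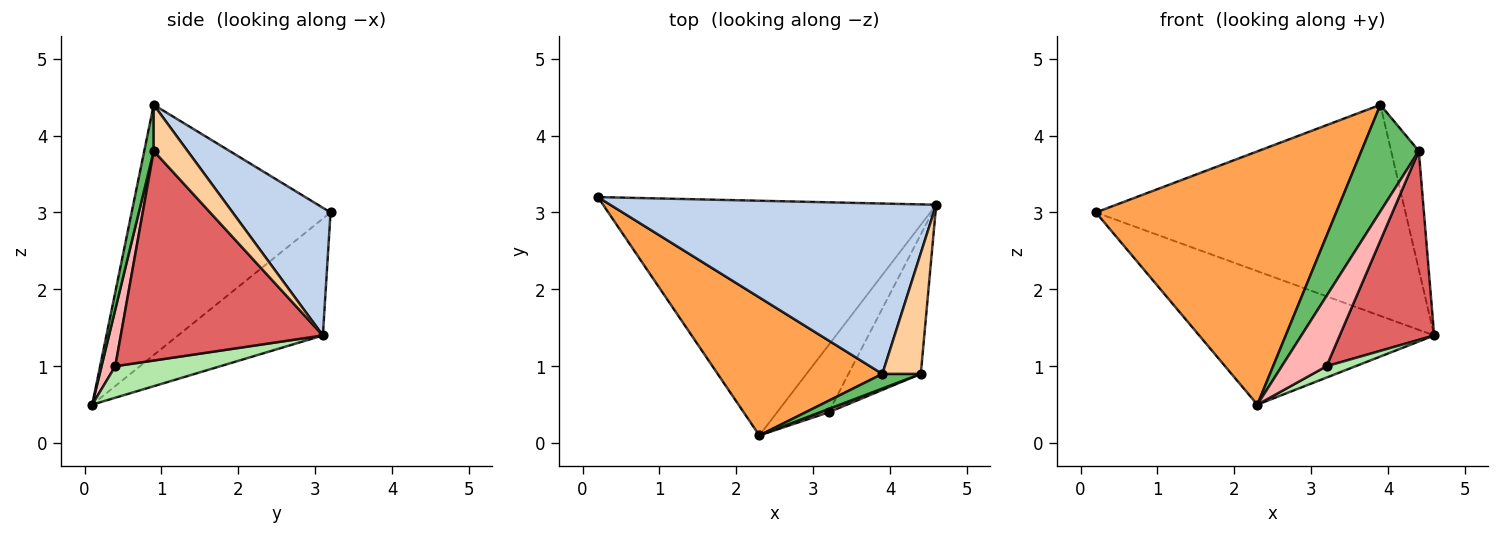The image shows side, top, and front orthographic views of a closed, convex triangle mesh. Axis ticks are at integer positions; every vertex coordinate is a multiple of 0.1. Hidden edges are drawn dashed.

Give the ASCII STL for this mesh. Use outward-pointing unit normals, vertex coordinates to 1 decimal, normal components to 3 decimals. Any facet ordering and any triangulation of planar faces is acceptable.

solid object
 facet normal -0.292 0.473 -0.831
  outer loop
   vertex 2.3 0.1 0.5
   vertex 0.2 3.2 3.0
   vertex 4.6 3.1 1.4
  endloop
 endfacet
 facet normal 0.239 0.756 0.610
  outer loop
   vertex 3.9 0.9 4.4
   vertex 4.6 3.1 1.4
   vertex 0.2 3.2 3.0
  endloop
 endfacet
 facet normal -0.588 -0.710 0.387
  outer loop
   vertex 3.9 0.9 4.4
   vertex 0.2 3.2 3.0
   vertex 2.3 0.1 0.5
  endloop
 endfacet
 facet normal 0.650 0.532 0.542
  outer loop
   vertex 4.4 0.9 3.8
   vertex 4.6 3.1 1.4
   vertex 3.9 0.9 4.4
  endloop
 endfacet
 facet normal 0.161 -0.978 0.134
  outer loop
   vertex 4.4 0.9 3.8
   vertex 3.9 0.9 4.4
   vertex 2.3 0.1 0.5
  endloop
 endfacet
 facet normal 0.517 -0.143 -0.844
  outer loop
   vertex 3.2 0.4 1.0
   vertex 2.3 0.1 0.5
   vertex 4.6 3.1 1.4
  endloop
 endfacet
 facet normal 0.865 -0.404 -0.298
  outer loop
   vertex 3.2 0.4 1.0
   vertex 4.6 3.1 1.4
   vertex 4.4 0.9 3.8
  endloop
 endfacet
 facet normal 0.293 -0.955 0.045
  outer loop
   vertex 3.2 0.4 1.0
   vertex 4.4 0.9 3.8
   vertex 2.3 0.1 0.5
  endloop
 endfacet
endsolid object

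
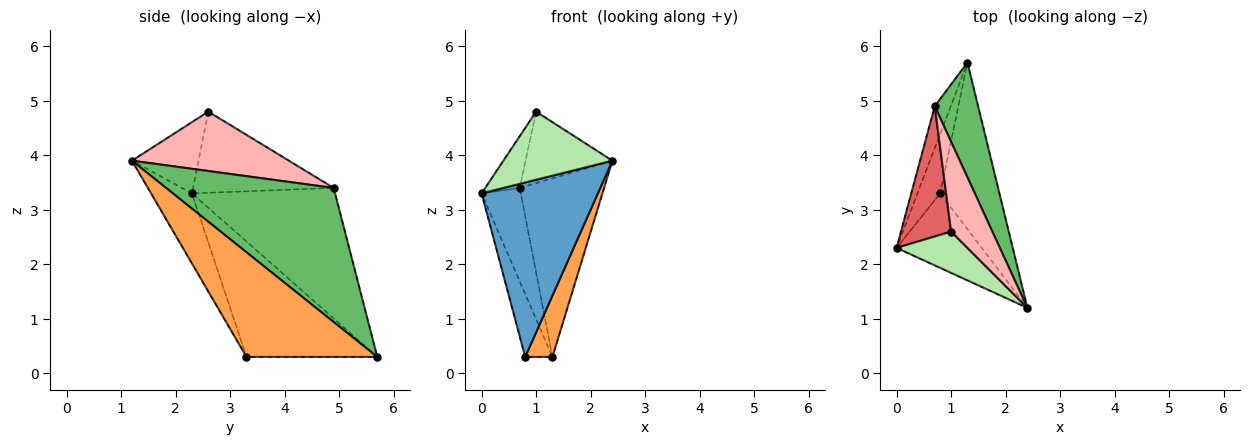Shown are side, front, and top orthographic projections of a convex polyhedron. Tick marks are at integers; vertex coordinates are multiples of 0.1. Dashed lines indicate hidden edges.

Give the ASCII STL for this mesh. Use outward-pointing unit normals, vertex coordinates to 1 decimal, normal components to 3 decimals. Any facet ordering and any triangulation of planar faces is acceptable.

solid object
 facet normal -0.308 -0.875 -0.374
  outer loop
   vertex 0.8 3.3 0.3
   vertex 2.4 1.2 3.9
   vertex 0.0 2.3 3.3
  endloop
 endfacet
 facet normal -0.961 0.200 -0.190
  outer loop
   vertex 0.8 3.3 0.3
   vertex 0.0 2.3 3.3
   vertex 1.3 5.7 0.3
  endloop
 endfacet
 facet normal 0.856 -0.178 -0.485
  outer loop
   vertex 0.8 3.3 0.3
   vertex 1.3 5.7 0.3
   vertex 2.4 1.2 3.9
  endloop
 endfacet
 facet normal -0.958 0.262 -0.118
  outer loop
   vertex 0.7 4.9 3.4
   vertex 1.3 5.7 0.3
   vertex 0.0 2.3 3.3
  endloop
 endfacet
 facet normal 0.858 0.432 0.278
  outer loop
   vertex 0.7 4.9 3.4
   vertex 2.4 1.2 3.9
   vertex 1.3 5.7 0.3
  endloop
 endfacet
 facet normal -0.462 -0.758 0.460
  outer loop
   vertex 1.0 2.6 4.8
   vertex 0.0 2.3 3.3
   vertex 2.4 1.2 3.9
  endloop
 endfacet
 facet normal -0.833 0.204 0.514
  outer loop
   vertex 1.0 2.6 4.8
   vertex 0.7 4.9 3.4
   vertex 0.0 2.3 3.3
  endloop
 endfacet
 facet normal 0.748 0.414 0.519
  outer loop
   vertex 1.0 2.6 4.8
   vertex 2.4 1.2 3.9
   vertex 0.7 4.9 3.4
  endloop
 endfacet
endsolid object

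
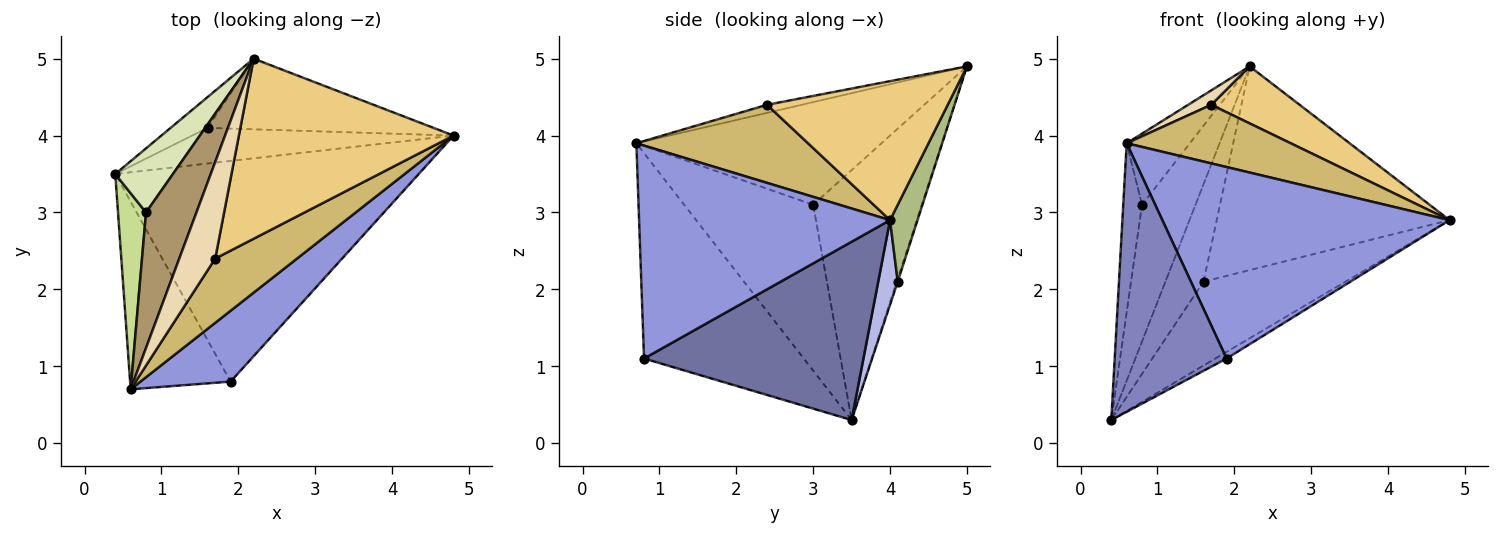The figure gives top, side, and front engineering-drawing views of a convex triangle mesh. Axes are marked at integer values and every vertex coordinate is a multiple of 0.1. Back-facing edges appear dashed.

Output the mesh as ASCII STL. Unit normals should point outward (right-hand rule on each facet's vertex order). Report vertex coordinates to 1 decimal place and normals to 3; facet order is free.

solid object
 facet normal 0.506 0.026 -0.862
  outer loop
   vertex 1.9 0.8 1.1
   vertex 0.4 3.5 0.3
   vertex 4.8 4.0 2.9
  endloop
 endfacet
 facet normal -0.760 -0.533 -0.372
  outer loop
   vertex 1.9 0.8 1.1
   vertex 0.6 0.7 3.9
   vertex 0.4 3.5 0.3
  endloop
 endfacet
 facet normal 0.634 -0.725 0.268
  outer loop
   vertex 1.9 0.8 1.1
   vertex 4.8 4.0 2.9
   vertex 0.6 0.7 3.9
  endloop
 endfacet
 facet normal 0.126 0.913 -0.388
  outer loop
   vertex 1.6 4.1 2.1
   vertex 4.8 4.0 2.9
   vertex 0.4 3.5 0.3
  endloop
 endfacet
 facet normal -0.025 0.953 -0.301
  outer loop
   vertex 1.6 4.1 2.1
   vertex 0.4 3.5 0.3
   vertex 2.2 5.0 4.9
  endloop
 endfacet
 facet normal 0.111 0.939 -0.326
  outer loop
   vertex 1.6 4.1 2.1
   vertex 2.2 5.0 4.9
   vertex 4.8 4.0 2.9
  endloop
 endfacet
 facet normal -0.976 0.142 0.165
  outer loop
   vertex 0.8 3.0 3.1
   vertex 0.4 3.5 0.3
   vertex 0.6 0.7 3.9
  endloop
 endfacet
 facet normal -0.879 0.433 0.203
  outer loop
   vertex 0.8 3.0 3.1
   vertex 2.2 5.0 4.9
   vertex 0.4 3.5 0.3
  endloop
 endfacet
 facet normal -0.874 0.225 0.430
  outer loop
   vertex 0.8 3.0 3.1
   vertex 0.6 0.7 3.9
   vertex 2.2 5.0 4.9
  endloop
 endfacet
 facet normal 0.576 -0.551 0.604
  outer loop
   vertex 1.7 2.4 4.4
   vertex 0.6 0.7 3.9
   vertex 4.8 4.0 2.9
  endloop
 endfacet
 facet normal 0.525 -0.257 0.811
  outer loop
   vertex 1.7 2.4 4.4
   vertex 4.8 4.0 2.9
   vertex 2.2 5.0 4.9
  endloop
 endfacet
 facet normal -0.216 -0.144 0.966
  outer loop
   vertex 1.7 2.4 4.4
   vertex 2.2 5.0 4.9
   vertex 0.6 0.7 3.9
  endloop
 endfacet
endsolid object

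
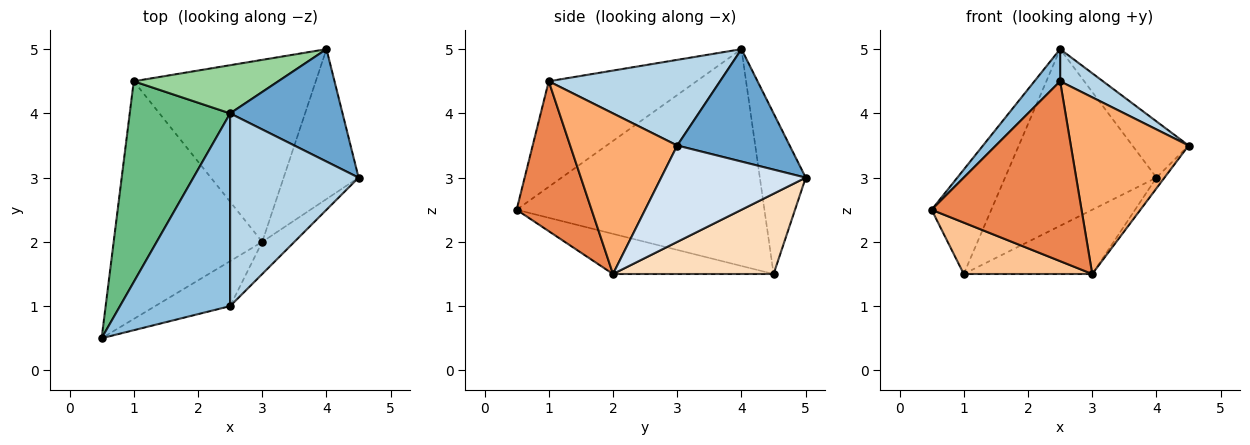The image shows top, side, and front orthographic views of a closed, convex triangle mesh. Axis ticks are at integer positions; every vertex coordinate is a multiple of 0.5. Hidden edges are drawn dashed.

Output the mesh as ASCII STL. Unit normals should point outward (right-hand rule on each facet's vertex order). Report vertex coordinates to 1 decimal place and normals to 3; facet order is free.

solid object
 facet normal 0.667 0.333 0.667
  outer loop
   vertex 2.5 4.0 5.0
   vertex 4.5 3.0 3.5
   vertex 4.0 5.0 3.0
  endloop
 endfacet
 facet normal -0.687 -0.119 0.717
  outer loop
   vertex 2.5 1.0 4.5
   vertex 2.5 4.0 5.0
   vertex 0.5 0.5 2.5
  endloop
 endfacet
 facet normal 0.549 -0.137 0.824
  outer loop
   vertex 2.5 1.0 4.5
   vertex 4.5 3.0 3.5
   vertex 2.5 4.0 5.0
  endloop
 endfacet
 facet normal 0.789 0.044 -0.613
  outer loop
   vertex 3.0 2.0 1.5
   vertex 4.0 5.0 3.0
   vertex 4.5 3.0 3.5
  endloop
 endfacet
 facet normal 0.436 -0.873 -0.218
  outer loop
   vertex 3.0 2.0 1.5
   vertex 2.5 1.0 4.5
   vertex 0.5 0.5 2.5
  endloop
 endfacet
 facet normal 0.667 -0.733 -0.133
  outer loop
   vertex 3.0 2.0 1.5
   vertex 4.5 3.0 3.5
   vertex 2.5 1.0 4.5
  endloop
 endfacet
 facet normal -0.255 -0.204 -0.945
  outer loop
   vertex 1.0 4.5 1.5
   vertex 3.0 2.0 1.5
   vertex 0.5 0.5 2.5
  endloop
 endfacet
 facet normal 0.384 0.307 -0.871
  outer loop
   vertex 1.0 4.5 1.5
   vertex 4.0 5.0 3.0
   vertex 3.0 2.0 1.5
  endloop
 endfacet
 facet normal -0.887 0.213 0.410
  outer loop
   vertex 1.0 4.5 1.5
   vertex 0.5 0.5 2.5
   vertex 2.5 4.0 5.0
  endloop
 endfacet
 facet normal -0.281 0.926 0.253
  outer loop
   vertex 1.0 4.5 1.5
   vertex 2.5 4.0 5.0
   vertex 4.0 5.0 3.0
  endloop
 endfacet
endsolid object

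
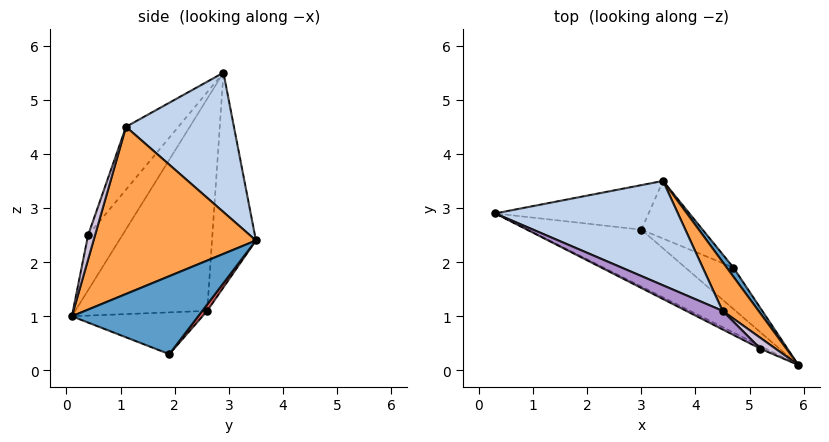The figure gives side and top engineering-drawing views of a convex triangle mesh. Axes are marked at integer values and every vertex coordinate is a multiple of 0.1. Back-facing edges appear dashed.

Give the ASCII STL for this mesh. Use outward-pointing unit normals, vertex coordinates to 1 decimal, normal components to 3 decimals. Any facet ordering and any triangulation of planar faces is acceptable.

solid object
 facet normal 0.817 0.572 0.070
  outer loop
   vertex 4.7 1.9 0.3
   vertex 3.4 3.5 2.4
   vertex 5.9 0.1 1.0
  endloop
 endfacet
 facet normal 0.435 0.698 0.570
  outer loop
   vertex 4.5 1.1 4.5
   vertex 3.4 3.5 2.4
   vertex 0.3 2.9 5.5
  endloop
 endfacet
 facet normal 0.826 0.534 0.178
  outer loop
   vertex 4.5 1.1 4.5
   vertex 5.9 0.1 1.0
   vertex 3.4 3.5 2.4
  endloop
 endfacet
 facet normal -0.622 -0.708 -0.333
  outer loop
   vertex 3.0 2.6 1.1
   vertex 5.9 0.1 1.0
   vertex 0.3 2.9 5.5
  endloop
 endfacet
 facet normal -0.530 -0.590 -0.609
  outer loop
   vertex 3.0 2.6 1.1
   vertex 4.7 1.9 0.3
   vertex 5.9 0.1 1.0
  endloop
 endfacet
 facet normal -0.521 0.769 -0.372
  outer loop
   vertex 3.0 2.6 1.1
   vertex 0.3 2.9 5.5
   vertex 3.4 3.5 2.4
  endloop
 endfacet
 facet normal 0.061 0.812 -0.581
  outer loop
   vertex 3.0 2.6 1.1
   vertex 3.4 3.5 2.4
   vertex 4.7 1.9 0.3
  endloop
 endfacet
 facet normal -0.477 -0.878 -0.047
  outer loop
   vertex 5.2 0.4 2.5
   vertex 0.3 2.9 5.5
   vertex 5.9 0.1 1.0
  endloop
 endfacet
 facet normal -0.345 -0.917 0.200
  outer loop
   vertex 5.2 0.4 2.5
   vertex 4.5 1.1 4.5
   vertex 0.3 2.9 5.5
  endloop
 endfacet
 facet normal 0.709 -0.551 0.441
  outer loop
   vertex 5.2 0.4 2.5
   vertex 5.9 0.1 1.0
   vertex 4.5 1.1 4.5
  endloop
 endfacet
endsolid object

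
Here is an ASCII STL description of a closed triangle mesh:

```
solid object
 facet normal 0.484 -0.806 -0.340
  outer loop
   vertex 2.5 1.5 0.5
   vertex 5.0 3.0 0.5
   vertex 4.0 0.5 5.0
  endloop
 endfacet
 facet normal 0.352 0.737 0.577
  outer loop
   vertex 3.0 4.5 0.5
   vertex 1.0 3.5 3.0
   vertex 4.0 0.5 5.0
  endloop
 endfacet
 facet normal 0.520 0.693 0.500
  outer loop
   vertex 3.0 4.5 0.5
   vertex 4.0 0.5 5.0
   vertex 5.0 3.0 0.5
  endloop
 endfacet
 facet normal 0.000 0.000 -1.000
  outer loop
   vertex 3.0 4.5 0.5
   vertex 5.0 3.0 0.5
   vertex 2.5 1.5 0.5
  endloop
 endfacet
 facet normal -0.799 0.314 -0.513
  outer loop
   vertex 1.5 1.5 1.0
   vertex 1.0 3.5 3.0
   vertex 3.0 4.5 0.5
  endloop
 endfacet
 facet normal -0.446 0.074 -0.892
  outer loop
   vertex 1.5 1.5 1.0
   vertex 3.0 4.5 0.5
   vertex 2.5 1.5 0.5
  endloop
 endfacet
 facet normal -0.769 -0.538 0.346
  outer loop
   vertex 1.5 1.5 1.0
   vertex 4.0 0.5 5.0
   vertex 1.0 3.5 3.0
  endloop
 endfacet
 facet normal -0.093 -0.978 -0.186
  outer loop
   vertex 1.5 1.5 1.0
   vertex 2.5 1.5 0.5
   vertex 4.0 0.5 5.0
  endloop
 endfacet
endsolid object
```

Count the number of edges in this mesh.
12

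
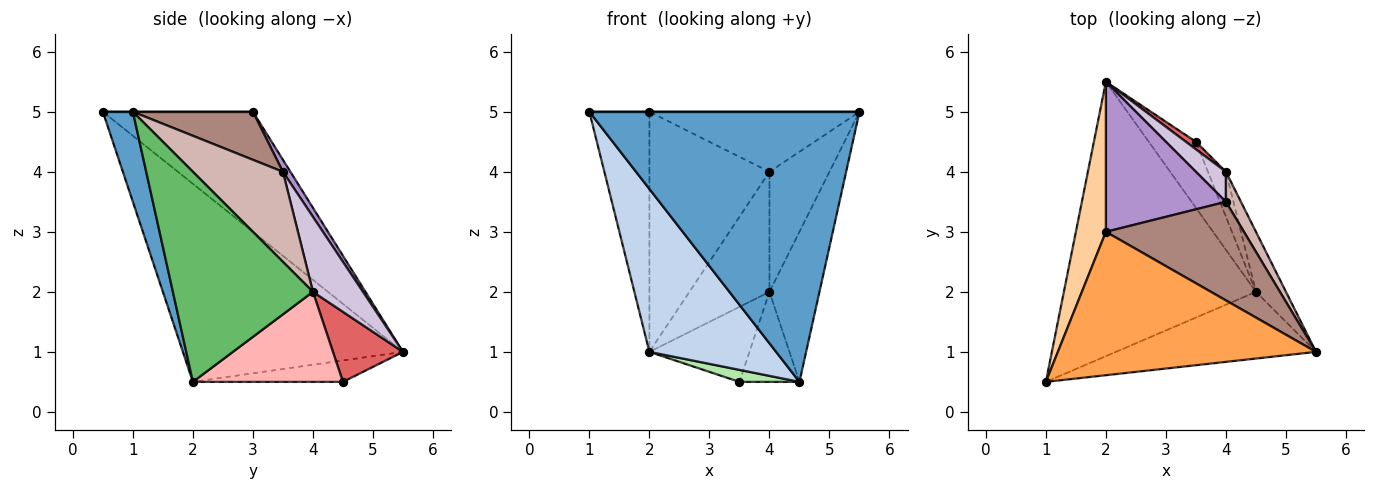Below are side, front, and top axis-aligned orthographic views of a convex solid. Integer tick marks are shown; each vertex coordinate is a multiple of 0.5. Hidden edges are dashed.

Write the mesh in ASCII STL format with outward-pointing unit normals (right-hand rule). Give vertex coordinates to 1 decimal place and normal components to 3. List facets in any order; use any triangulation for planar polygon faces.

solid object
 facet normal 0.107 -0.965 -0.238
  outer loop
   vertex 4.5 2.0 0.5
   vertex 5.5 1.0 5.0
   vertex 1.0 0.5 5.0
  endloop
 endfacet
 facet normal -0.663 -0.382 -0.643
  outer loop
   vertex 4.5 2.0 0.5
   vertex 1.0 0.5 5.0
   vertex 2.0 5.5 1.0
  endloop
 endfacet
 facet normal 0.000 0.000 1.000
  outer loop
   vertex 2.0 3.0 5.0
   vertex 1.0 0.5 5.0
   vertex 5.5 1.0 5.0
  endloop
 endfacet
 facet normal -0.904 0.362 0.226
  outer loop
   vertex 2.0 3.0 5.0
   vertex 2.0 5.5 1.0
   vertex 1.0 0.5 5.0
  endloop
 endfacet
 facet normal 0.933 0.333 -0.133
  outer loop
   vertex 4.0 4.0 2.0
   vertex 5.5 1.0 5.0
   vertex 4.5 2.0 0.5
  endloop
 endfacet
 facet normal -0.408 -0.163 -0.898
  outer loop
   vertex 3.5 4.5 0.5
   vertex 4.5 2.0 0.5
   vertex 2.0 5.5 1.0
  endloop
 endfacet
 facet normal 0.572 0.816 0.082
  outer loop
   vertex 3.5 4.5 0.5
   vertex 2.0 5.5 1.0
   vertex 4.0 4.0 2.0
  endloop
 endfacet
 facet normal 0.913 0.365 -0.183
  outer loop
   vertex 3.5 4.5 0.5
   vertex 4.0 4.0 2.0
   vertex 4.5 2.0 0.5
  endloop
 endfacet
 facet normal 0.053 0.847 0.529
  outer loop
   vertex 4.0 3.5 4.0
   vertex 2.0 5.5 1.0
   vertex 2.0 3.0 5.0
  endloop
 endfacet
 facet normal 0.518 0.830 0.207
  outer loop
   vertex 4.0 3.5 4.0
   vertex 4.0 4.0 2.0
   vertex 2.0 5.5 1.0
  endloop
 endfacet
 facet normal 0.285 0.498 0.819
  outer loop
   vertex 4.0 3.5 4.0
   vertex 2.0 3.0 5.0
   vertex 5.5 1.0 5.0
  endloop
 endfacet
 facet normal 0.824 0.549 0.137
  outer loop
   vertex 4.0 3.5 4.0
   vertex 5.5 1.0 5.0
   vertex 4.0 4.0 2.0
  endloop
 endfacet
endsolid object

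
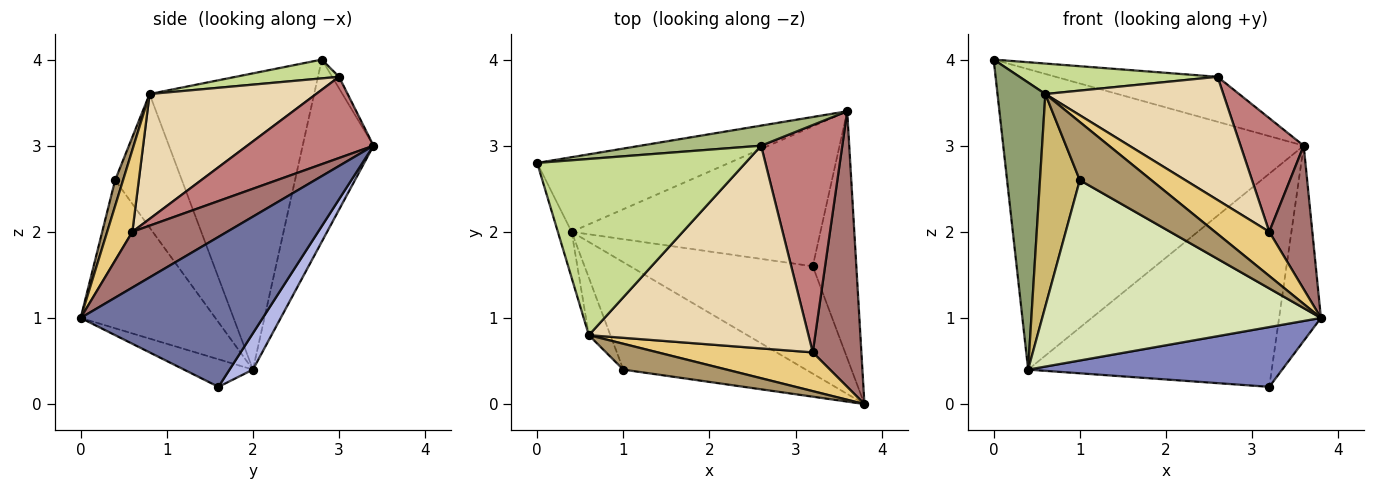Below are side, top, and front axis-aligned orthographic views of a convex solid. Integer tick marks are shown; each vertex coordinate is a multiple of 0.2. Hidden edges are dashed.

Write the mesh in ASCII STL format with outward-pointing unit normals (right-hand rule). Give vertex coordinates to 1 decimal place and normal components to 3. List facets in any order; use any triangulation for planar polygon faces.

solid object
 facet normal 0.938 0.215 -0.272
  outer loop
   vertex 3.2 1.6 0.2
   vertex 3.6 3.4 3.0
   vertex 3.8 0.0 1.0
  endloop
 endfacet
 facet normal -0.131 -0.482 -0.866
  outer loop
   vertex 0.4 2.0 0.4
   vertex 3.2 1.6 0.2
   vertex 3.8 0.0 1.0
  endloop
 endfacet
 facet normal -0.223 0.946 -0.235
  outer loop
   vertex 0.4 2.0 0.4
   vertex 0.0 2.8 4.0
   vertex 3.6 3.4 3.0
  endloop
 endfacet
 facet normal 0.080 0.833 -0.547
  outer loop
   vertex 0.4 2.0 0.4
   vertex 3.6 3.4 3.0
   vertex 3.2 1.6 0.2
  endloop
 endfacet
 facet normal -0.959 -0.279 -0.045
  outer loop
   vertex 0.6 0.8 3.6
   vertex 0.0 2.8 4.0
   vertex 0.4 2.0 0.4
  endloop
 endfacet
 facet normal -0.039 0.912 0.408
  outer loop
   vertex 2.6 3.0 3.8
   vertex 3.6 3.4 3.0
   vertex 0.0 2.8 4.0
  endloop
 endfacet
 facet normal 0.089 -0.170 0.982
  outer loop
   vertex 2.6 3.0 3.8
   vertex 0.0 2.8 4.0
   vertex 0.6 0.8 3.6
  endloop
 endfacet
 facet normal -0.383 -0.794 -0.473
  outer loop
   vertex 1.0 0.4 2.6
   vertex 0.4 2.0 0.4
   vertex 3.8 0.0 1.0
  endloop
 endfacet
 facet normal 0.101 -0.909 0.404
  outer loop
   vertex 1.0 0.4 2.6
   vertex 3.8 0.0 1.0
   vertex 0.6 0.8 3.6
  endloop
 endfacet
 facet normal -0.851 -0.508 -0.137
  outer loop
   vertex 1.0 0.4 2.6
   vertex 0.6 0.8 3.6
   vertex 0.4 2.0 0.4
  endloop
 endfacet
 facet normal 0.329 -0.710 0.623
  outer loop
   vertex 3.2 0.6 2.0
   vertex 0.6 0.8 3.6
   vertex 3.8 0.0 1.0
  endloop
 endfacet
 facet normal 0.437 -0.467 0.769
  outer loop
   vertex 3.2 0.6 2.0
   vertex 2.6 3.0 3.8
   vertex 0.6 0.8 3.6
  endloop
 endfacet
 facet normal 0.713 -0.324 0.622
  outer loop
   vertex 3.2 0.6 2.0
   vertex 3.8 0.0 1.0
   vertex 3.6 3.4 3.0
  endloop
 endfacet
 facet normal 0.667 -0.333 0.667
  outer loop
   vertex 3.2 0.6 2.0
   vertex 3.6 3.4 3.0
   vertex 2.6 3.0 3.8
  endloop
 endfacet
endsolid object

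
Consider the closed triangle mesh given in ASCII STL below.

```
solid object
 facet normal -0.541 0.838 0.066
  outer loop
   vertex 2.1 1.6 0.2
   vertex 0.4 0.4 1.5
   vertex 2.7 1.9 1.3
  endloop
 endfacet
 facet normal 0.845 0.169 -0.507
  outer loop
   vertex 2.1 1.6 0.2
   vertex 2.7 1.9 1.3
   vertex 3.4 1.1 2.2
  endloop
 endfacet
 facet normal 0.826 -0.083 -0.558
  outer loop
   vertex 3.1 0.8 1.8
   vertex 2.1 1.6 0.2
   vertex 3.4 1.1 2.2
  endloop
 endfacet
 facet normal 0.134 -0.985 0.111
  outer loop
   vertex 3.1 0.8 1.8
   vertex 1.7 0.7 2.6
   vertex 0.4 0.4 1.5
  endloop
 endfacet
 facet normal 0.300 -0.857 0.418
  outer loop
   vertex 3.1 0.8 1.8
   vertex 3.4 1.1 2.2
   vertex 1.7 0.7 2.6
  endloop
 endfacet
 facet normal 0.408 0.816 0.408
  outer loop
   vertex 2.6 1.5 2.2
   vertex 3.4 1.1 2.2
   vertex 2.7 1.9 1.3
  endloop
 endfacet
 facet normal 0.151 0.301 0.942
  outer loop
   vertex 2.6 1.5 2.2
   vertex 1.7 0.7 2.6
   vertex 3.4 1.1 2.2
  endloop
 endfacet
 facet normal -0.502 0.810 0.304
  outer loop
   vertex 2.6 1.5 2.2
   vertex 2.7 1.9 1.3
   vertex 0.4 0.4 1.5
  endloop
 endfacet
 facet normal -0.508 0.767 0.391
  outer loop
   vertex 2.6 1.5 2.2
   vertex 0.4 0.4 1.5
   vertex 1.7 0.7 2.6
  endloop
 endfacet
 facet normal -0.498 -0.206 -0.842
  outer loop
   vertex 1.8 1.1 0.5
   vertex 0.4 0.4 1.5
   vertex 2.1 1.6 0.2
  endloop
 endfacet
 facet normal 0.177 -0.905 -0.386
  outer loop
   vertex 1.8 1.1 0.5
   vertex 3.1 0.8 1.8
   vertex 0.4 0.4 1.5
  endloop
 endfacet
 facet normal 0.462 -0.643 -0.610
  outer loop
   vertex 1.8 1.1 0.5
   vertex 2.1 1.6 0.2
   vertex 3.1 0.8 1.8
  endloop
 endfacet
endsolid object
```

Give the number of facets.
12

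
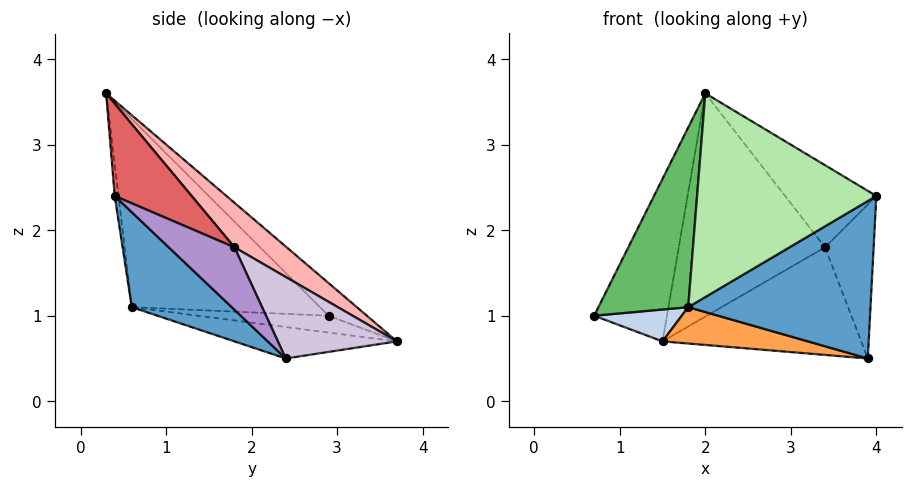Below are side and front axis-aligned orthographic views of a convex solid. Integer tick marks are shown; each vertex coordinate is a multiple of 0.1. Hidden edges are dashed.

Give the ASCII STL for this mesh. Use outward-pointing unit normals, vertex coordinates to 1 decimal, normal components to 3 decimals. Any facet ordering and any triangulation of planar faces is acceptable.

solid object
 facet normal 0.349 -0.636 -0.688
  outer loop
   vertex 1.8 0.6 1.1
   vertex 3.9 2.4 0.5
   vertex 4.0 0.4 2.4
  endloop
 endfacet
 facet normal -0.216 -0.146 -0.965
  outer loop
   vertex 1.8 0.6 1.1
   vertex 0.7 2.9 1.0
   vertex 1.5 3.7 0.7
  endloop
 endfacet
 facet normal -0.158 -0.141 -0.977
  outer loop
   vertex 1.8 0.6 1.1
   vertex 1.5 3.7 0.7
   vertex 3.9 2.4 0.5
  endloop
 endfacet
 facet normal -0.311 0.590 0.745
  outer loop
   vertex 2.0 0.3 3.6
   vertex 1.5 3.7 0.7
   vertex 0.7 2.9 1.0
  endloop
 endfacet
 facet normal -0.902 -0.431 0.021
  outer loop
   vertex 2.0 0.3 3.6
   vertex 0.7 2.9 1.0
   vertex 1.8 0.6 1.1
  endloop
 endfacet
 facet normal -0.021 -0.993 -0.117
  outer loop
   vertex 2.0 0.3 3.6
   vertex 1.8 0.6 1.1
   vertex 4.0 0.4 2.4
  endloop
 endfacet
 facet normal 0.426 0.504 0.751
  outer loop
   vertex 3.4 1.8 1.8
   vertex 2.0 0.3 3.6
   vertex 4.0 0.4 2.4
  endloop
 endfacet
 facet normal 0.232 0.651 0.723
  outer loop
   vertex 3.4 1.8 1.8
   vertex 1.5 3.7 0.7
   vertex 2.0 0.3 3.6
  endloop
 endfacet
 facet normal 0.694 0.514 0.504
  outer loop
   vertex 3.4 1.8 1.8
   vertex 4.0 0.4 2.4
   vertex 3.9 2.4 0.5
  endloop
 endfacet
 facet normal 0.442 0.738 0.510
  outer loop
   vertex 3.4 1.8 1.8
   vertex 3.9 2.4 0.5
   vertex 1.5 3.7 0.7
  endloop
 endfacet
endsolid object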